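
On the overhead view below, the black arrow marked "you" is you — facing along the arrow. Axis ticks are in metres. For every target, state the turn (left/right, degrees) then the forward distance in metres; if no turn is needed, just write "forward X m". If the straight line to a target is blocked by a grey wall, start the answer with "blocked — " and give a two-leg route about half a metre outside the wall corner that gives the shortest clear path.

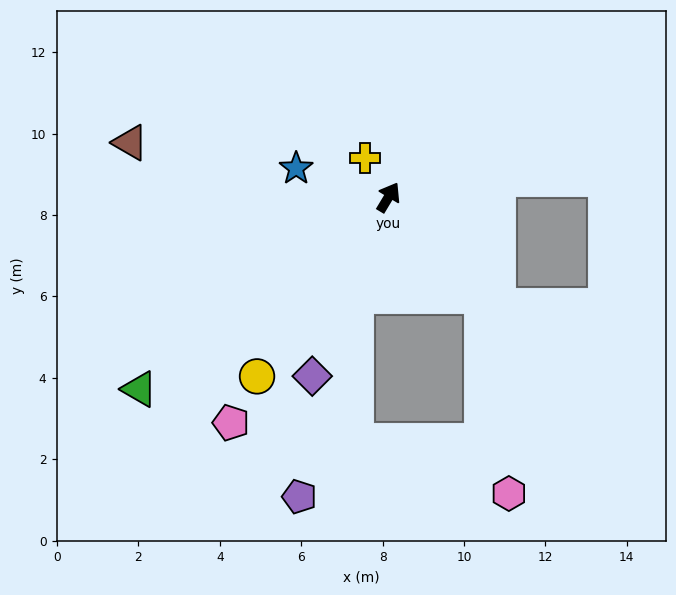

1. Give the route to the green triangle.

turn left 159°, forward 7.7 m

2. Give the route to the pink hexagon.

blocked — turn right 106°, forward 3.3 m, then turn right 35°, forward 4.9 m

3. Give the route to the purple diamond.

turn right 172°, forward 4.8 m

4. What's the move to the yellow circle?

turn left 175°, forward 5.5 m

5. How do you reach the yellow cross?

turn left 62°, forward 1.1 m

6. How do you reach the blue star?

turn left 104°, forward 2.4 m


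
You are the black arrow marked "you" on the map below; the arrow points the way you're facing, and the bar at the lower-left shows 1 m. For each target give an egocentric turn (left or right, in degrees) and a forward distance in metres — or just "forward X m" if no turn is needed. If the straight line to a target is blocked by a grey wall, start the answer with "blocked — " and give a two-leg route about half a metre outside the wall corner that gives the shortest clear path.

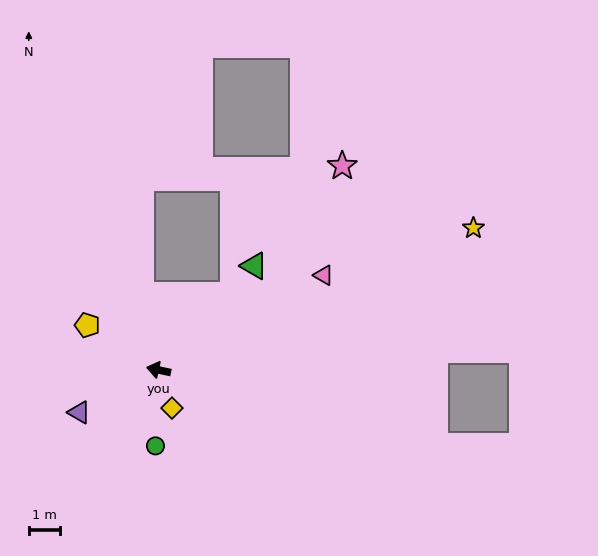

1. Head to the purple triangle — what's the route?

turn left 40°, forward 2.9 m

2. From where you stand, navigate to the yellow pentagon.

turn right 20°, forward 2.7 m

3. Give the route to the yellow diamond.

turn left 122°, forward 1.3 m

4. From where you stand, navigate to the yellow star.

turn right 144°, forward 11.2 m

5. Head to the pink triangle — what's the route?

turn right 138°, forward 6.2 m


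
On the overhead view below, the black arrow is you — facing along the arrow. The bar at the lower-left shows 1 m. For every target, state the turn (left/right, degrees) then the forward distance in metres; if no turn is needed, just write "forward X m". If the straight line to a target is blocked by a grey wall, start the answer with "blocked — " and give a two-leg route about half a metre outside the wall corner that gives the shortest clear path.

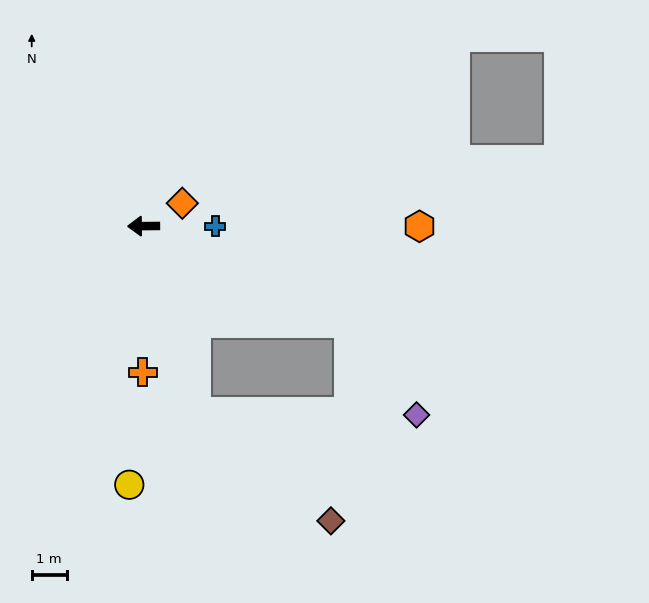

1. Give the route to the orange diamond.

turn right 150°, forward 1.3 m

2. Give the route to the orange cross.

turn left 89°, forward 4.2 m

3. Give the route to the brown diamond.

blocked — turn left 105°, forward 5.5 m, then turn left 36°, forward 4.9 m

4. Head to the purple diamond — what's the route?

blocked — turn left 154°, forward 6.5 m, then turn right 28°, forward 3.2 m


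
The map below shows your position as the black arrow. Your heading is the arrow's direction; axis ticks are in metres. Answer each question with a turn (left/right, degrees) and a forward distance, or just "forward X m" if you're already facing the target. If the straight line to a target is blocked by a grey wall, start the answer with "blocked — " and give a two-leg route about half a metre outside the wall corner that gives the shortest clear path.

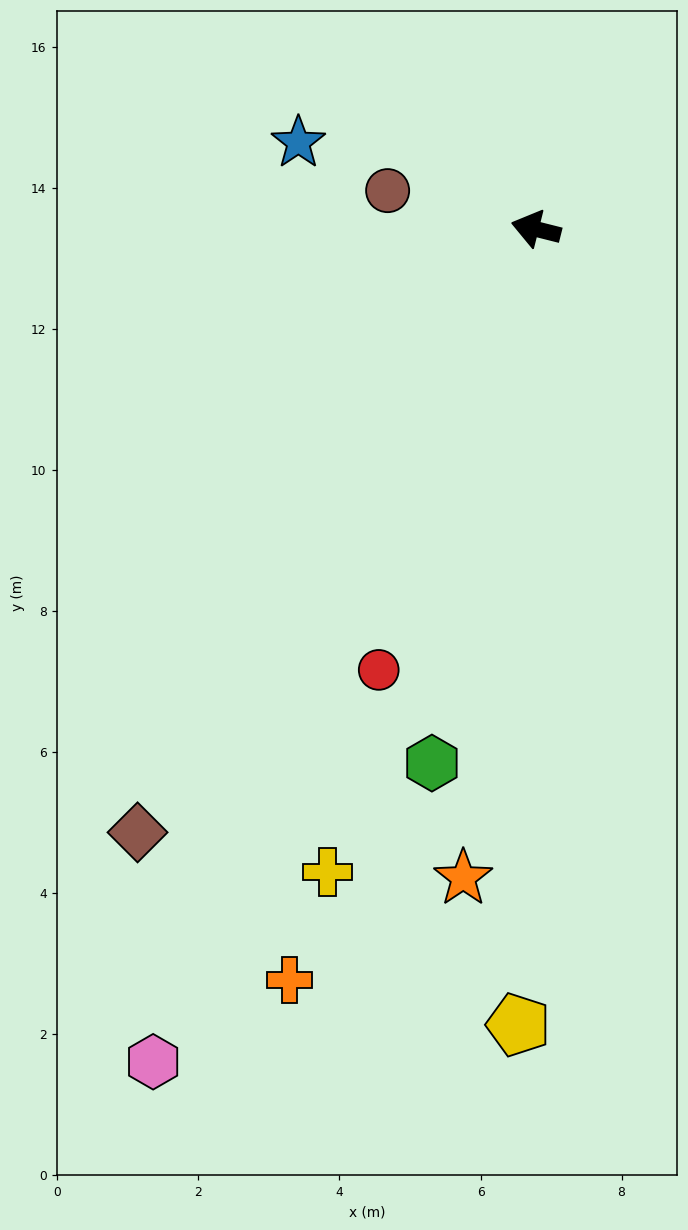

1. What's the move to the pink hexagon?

turn left 79°, forward 13.0 m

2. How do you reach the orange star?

turn left 98°, forward 9.3 m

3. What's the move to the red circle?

turn left 84°, forward 6.6 m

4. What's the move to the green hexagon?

turn left 93°, forward 7.7 m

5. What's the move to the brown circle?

forward 2.2 m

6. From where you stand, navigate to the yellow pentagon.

turn left 103°, forward 11.3 m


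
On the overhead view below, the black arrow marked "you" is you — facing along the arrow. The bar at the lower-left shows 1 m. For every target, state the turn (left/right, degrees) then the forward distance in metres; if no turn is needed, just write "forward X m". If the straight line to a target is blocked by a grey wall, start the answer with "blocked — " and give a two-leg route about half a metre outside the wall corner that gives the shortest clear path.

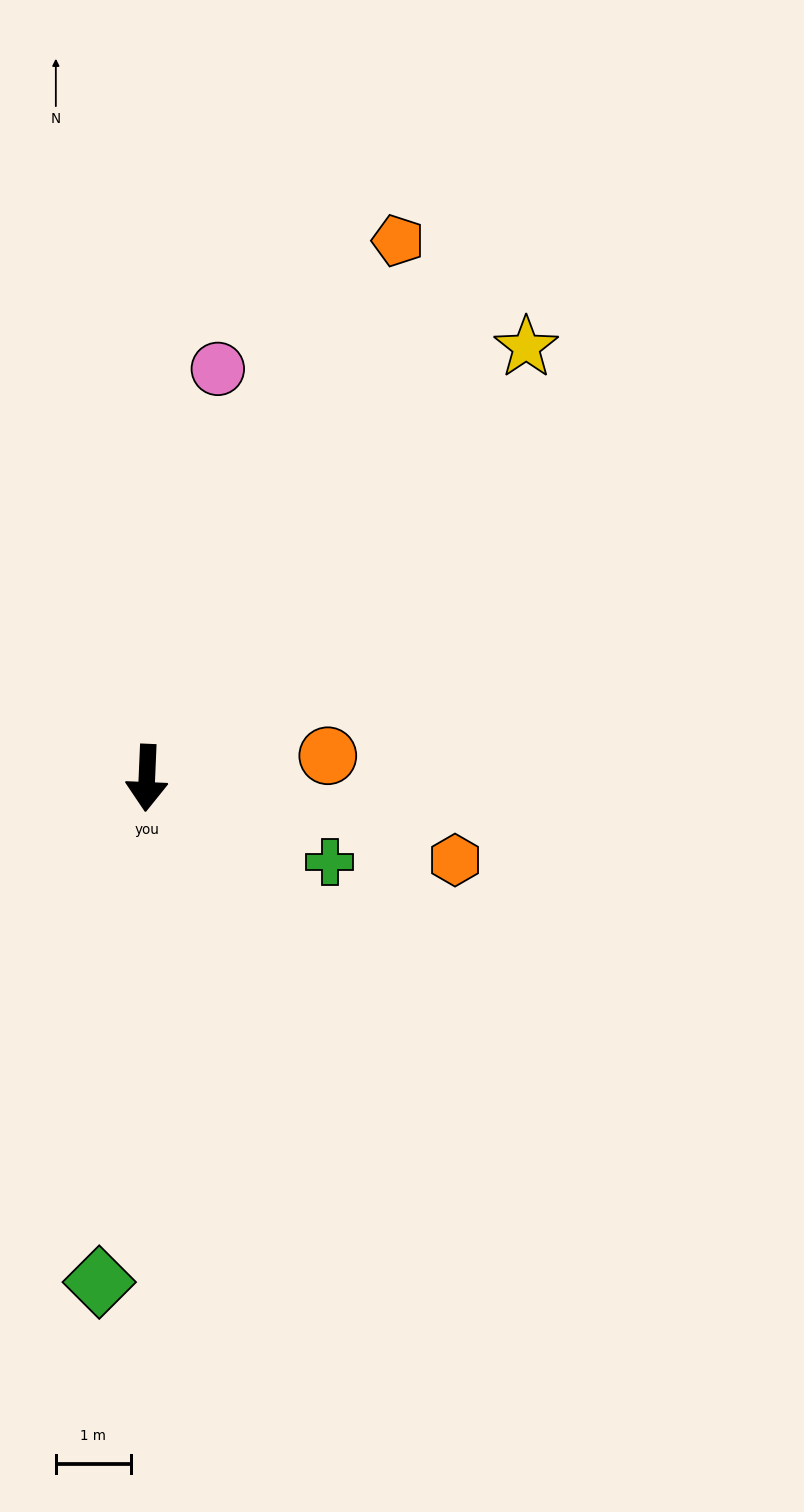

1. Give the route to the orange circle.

turn left 99°, forward 2.4 m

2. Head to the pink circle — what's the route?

turn left 173°, forward 5.5 m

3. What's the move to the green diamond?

turn right 3°, forward 6.7 m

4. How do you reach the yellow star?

turn left 141°, forward 7.6 m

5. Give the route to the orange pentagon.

turn left 157°, forward 7.9 m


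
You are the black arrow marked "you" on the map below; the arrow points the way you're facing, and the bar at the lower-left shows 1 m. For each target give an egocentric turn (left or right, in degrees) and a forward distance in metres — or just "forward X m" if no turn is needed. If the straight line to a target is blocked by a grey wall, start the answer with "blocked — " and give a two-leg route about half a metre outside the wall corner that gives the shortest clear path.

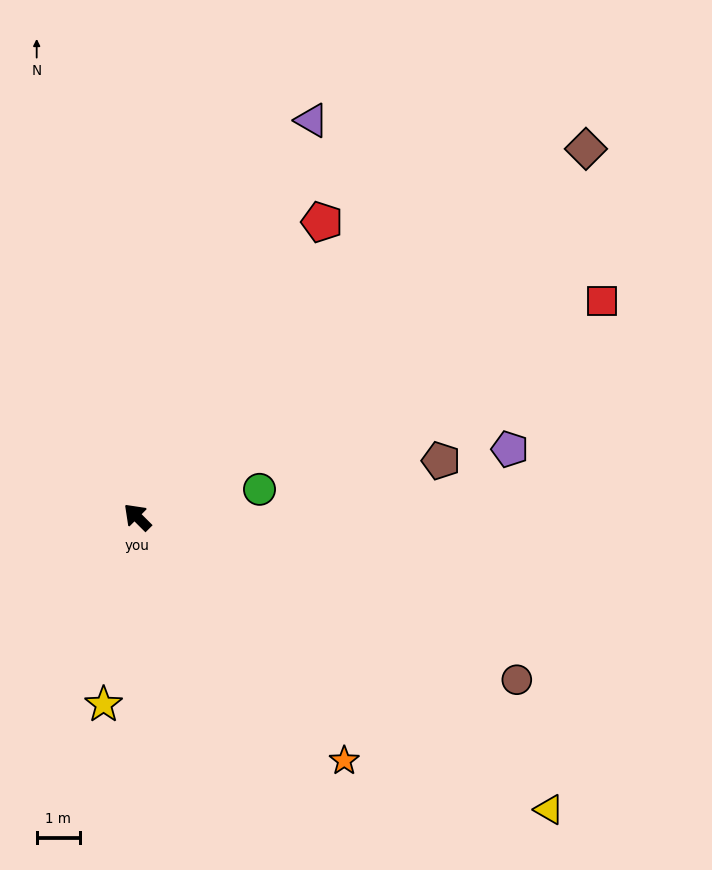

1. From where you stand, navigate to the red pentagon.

turn right 77°, forward 8.1 m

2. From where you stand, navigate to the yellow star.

turn left 125°, forward 4.4 m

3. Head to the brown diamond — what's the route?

turn right 96°, forward 13.5 m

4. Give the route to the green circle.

turn right 122°, forward 2.9 m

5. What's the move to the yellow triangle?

turn right 170°, forward 11.7 m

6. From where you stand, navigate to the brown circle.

turn right 158°, forward 9.6 m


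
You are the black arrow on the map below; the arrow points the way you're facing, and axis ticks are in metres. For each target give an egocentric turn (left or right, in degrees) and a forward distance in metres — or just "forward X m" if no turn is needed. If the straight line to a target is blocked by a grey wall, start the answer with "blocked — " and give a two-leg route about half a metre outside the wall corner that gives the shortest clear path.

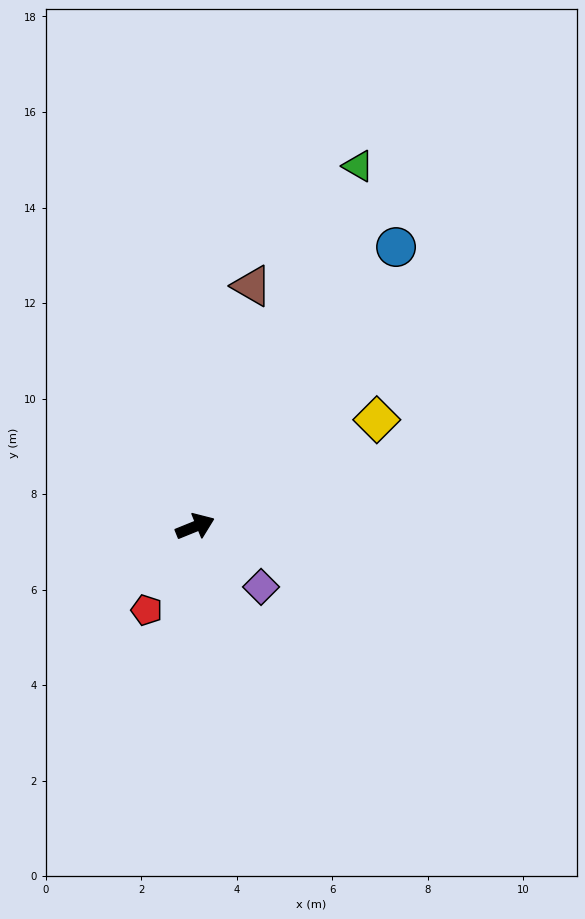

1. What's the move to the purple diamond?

turn right 65°, forward 1.9 m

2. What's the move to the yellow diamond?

turn left 8°, forward 4.4 m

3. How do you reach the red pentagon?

turn right 142°, forward 2.0 m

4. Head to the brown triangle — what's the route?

turn left 55°, forward 5.2 m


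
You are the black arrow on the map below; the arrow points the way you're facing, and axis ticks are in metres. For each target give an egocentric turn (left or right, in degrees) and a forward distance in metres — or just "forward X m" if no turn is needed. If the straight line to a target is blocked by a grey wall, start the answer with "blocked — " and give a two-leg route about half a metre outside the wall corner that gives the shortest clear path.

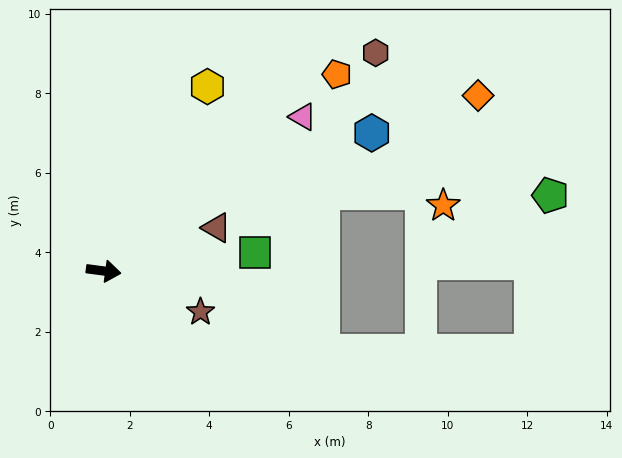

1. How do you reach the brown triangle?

turn left 29°, forward 3.0 m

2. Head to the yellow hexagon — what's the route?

turn left 68°, forward 5.3 m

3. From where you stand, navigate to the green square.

turn left 15°, forward 3.8 m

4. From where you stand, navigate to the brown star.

turn right 15°, forward 2.6 m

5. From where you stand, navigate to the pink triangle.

turn left 45°, forward 6.3 m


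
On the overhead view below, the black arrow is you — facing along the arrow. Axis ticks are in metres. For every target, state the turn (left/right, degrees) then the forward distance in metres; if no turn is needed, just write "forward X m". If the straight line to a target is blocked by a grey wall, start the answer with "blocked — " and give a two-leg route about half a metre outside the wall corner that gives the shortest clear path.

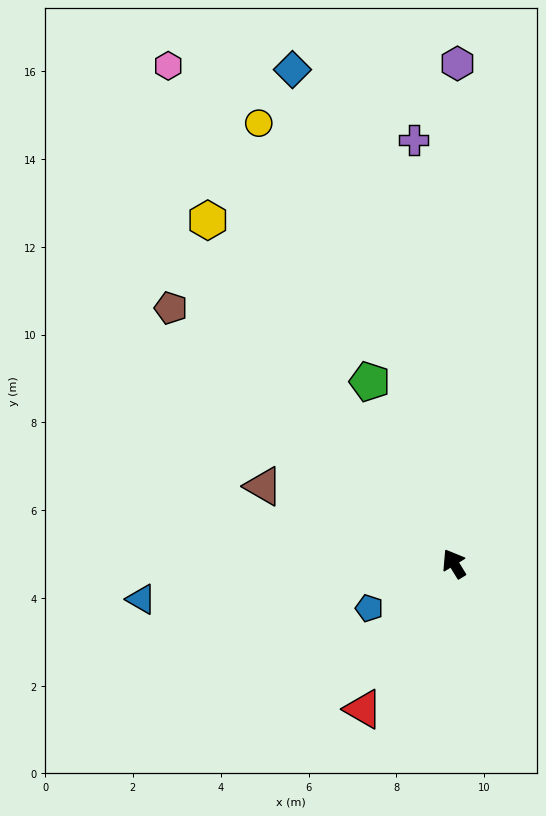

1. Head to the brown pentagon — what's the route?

turn left 16°, forward 8.7 m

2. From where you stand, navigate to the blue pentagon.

turn left 86°, forward 2.2 m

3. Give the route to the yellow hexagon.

turn left 4°, forward 9.6 m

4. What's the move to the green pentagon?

turn right 7°, forward 4.6 m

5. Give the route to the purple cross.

turn right 26°, forward 9.7 m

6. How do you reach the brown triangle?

turn left 36°, forward 4.7 m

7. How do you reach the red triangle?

turn left 117°, forward 3.9 m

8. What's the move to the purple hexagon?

turn right 32°, forward 11.4 m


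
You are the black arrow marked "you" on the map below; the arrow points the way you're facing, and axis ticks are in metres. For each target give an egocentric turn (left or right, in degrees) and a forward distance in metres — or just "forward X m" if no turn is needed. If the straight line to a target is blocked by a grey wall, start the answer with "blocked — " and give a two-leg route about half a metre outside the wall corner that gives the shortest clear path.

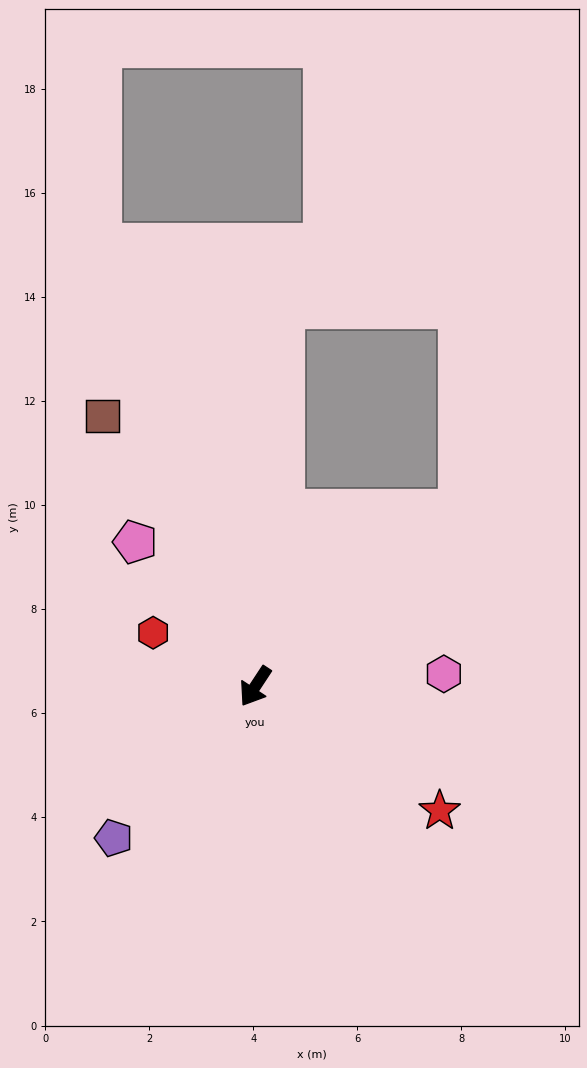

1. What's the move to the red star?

turn left 89°, forward 4.3 m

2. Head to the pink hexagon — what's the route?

turn left 127°, forward 3.6 m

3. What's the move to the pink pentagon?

turn right 107°, forward 3.6 m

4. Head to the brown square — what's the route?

turn right 117°, forward 6.0 m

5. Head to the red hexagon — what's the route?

turn right 84°, forward 2.2 m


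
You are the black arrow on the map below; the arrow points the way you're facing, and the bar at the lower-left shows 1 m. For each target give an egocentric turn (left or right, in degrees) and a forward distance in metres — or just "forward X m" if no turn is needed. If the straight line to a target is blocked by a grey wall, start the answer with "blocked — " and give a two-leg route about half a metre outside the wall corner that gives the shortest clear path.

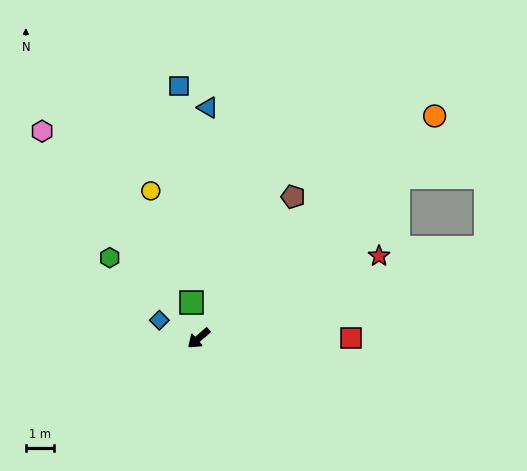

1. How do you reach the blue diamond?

turn right 65°, forward 1.6 m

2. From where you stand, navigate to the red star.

turn left 164°, forward 7.1 m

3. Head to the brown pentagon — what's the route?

turn right 164°, forward 6.1 m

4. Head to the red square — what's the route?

turn left 139°, forward 5.5 m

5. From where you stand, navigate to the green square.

turn right 119°, forward 1.3 m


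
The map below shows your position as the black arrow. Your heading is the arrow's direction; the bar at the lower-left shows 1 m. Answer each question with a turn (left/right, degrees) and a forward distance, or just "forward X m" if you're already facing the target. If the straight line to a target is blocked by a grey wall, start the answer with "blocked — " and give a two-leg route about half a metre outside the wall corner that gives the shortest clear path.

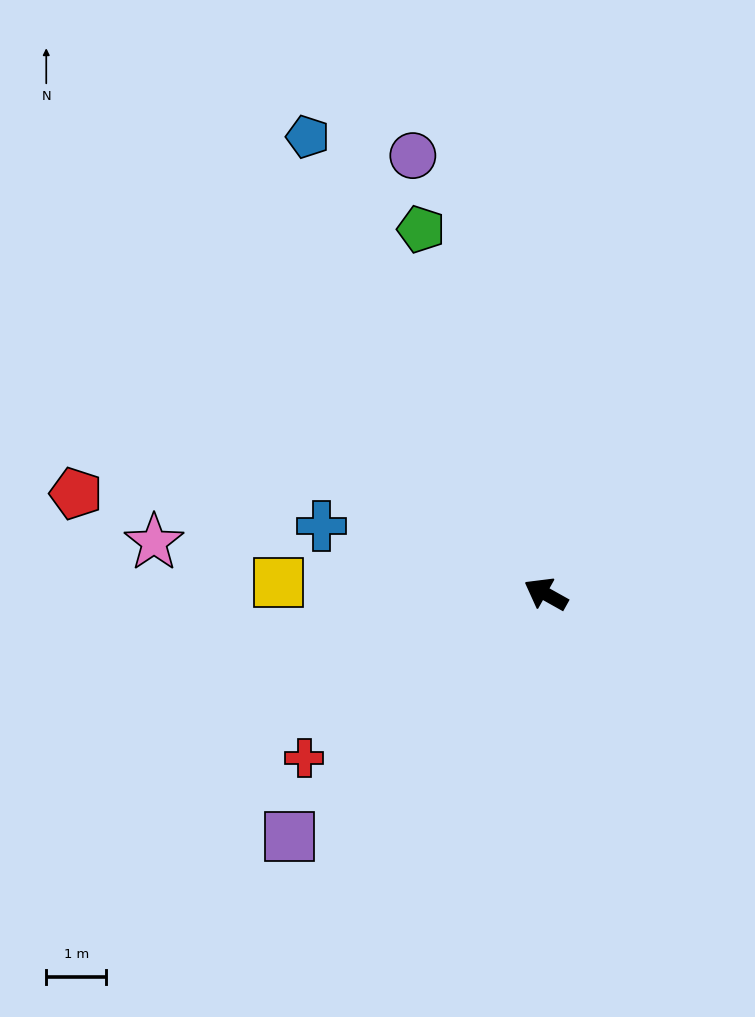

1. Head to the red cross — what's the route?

turn left 63°, forward 4.9 m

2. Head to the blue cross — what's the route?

turn left 12°, forward 3.9 m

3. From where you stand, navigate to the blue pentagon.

turn right 33°, forward 8.6 m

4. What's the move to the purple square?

turn left 73°, forward 5.9 m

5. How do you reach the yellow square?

turn left 27°, forward 4.5 m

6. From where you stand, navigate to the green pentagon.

turn right 42°, forward 6.4 m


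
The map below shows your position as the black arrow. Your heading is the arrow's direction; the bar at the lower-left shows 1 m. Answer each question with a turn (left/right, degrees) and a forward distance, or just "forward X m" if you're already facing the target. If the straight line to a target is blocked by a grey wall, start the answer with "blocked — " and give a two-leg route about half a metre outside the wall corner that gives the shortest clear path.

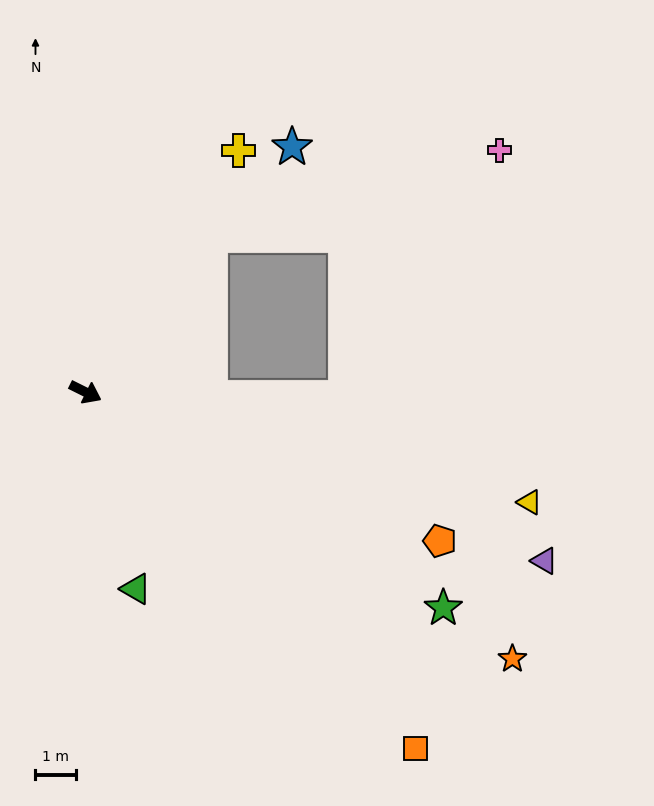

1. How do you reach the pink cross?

blocked — turn left 78°, forward 4.9 m, then turn right 35°, forward 7.5 m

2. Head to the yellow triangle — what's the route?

turn left 13°, forward 11.3 m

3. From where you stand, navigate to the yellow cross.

turn left 84°, forward 7.1 m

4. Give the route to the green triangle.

turn right 49°, forward 5.0 m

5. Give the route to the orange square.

turn right 21°, forward 12.0 m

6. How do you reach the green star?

turn right 5°, forward 10.3 m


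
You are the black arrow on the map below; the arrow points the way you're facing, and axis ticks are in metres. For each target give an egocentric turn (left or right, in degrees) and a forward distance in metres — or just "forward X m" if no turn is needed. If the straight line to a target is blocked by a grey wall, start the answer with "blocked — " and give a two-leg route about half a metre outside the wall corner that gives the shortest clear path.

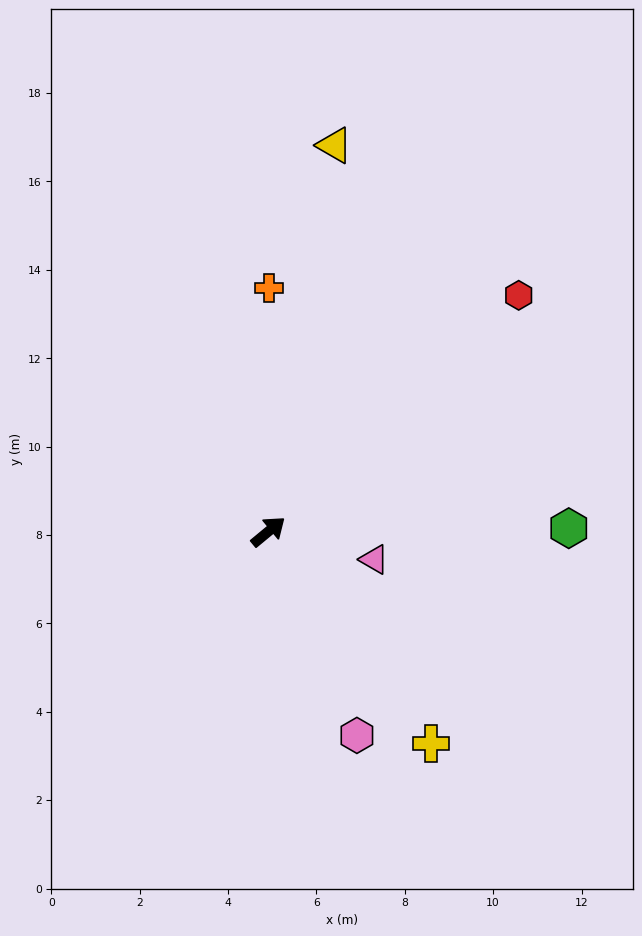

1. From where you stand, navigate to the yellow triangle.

turn left 41°, forward 8.9 m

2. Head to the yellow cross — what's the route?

turn right 92°, forward 6.0 m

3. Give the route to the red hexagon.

turn left 4°, forward 7.8 m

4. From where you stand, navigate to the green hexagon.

turn right 39°, forward 6.8 m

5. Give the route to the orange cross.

turn left 50°, forward 5.5 m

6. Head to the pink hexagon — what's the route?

turn right 106°, forward 5.0 m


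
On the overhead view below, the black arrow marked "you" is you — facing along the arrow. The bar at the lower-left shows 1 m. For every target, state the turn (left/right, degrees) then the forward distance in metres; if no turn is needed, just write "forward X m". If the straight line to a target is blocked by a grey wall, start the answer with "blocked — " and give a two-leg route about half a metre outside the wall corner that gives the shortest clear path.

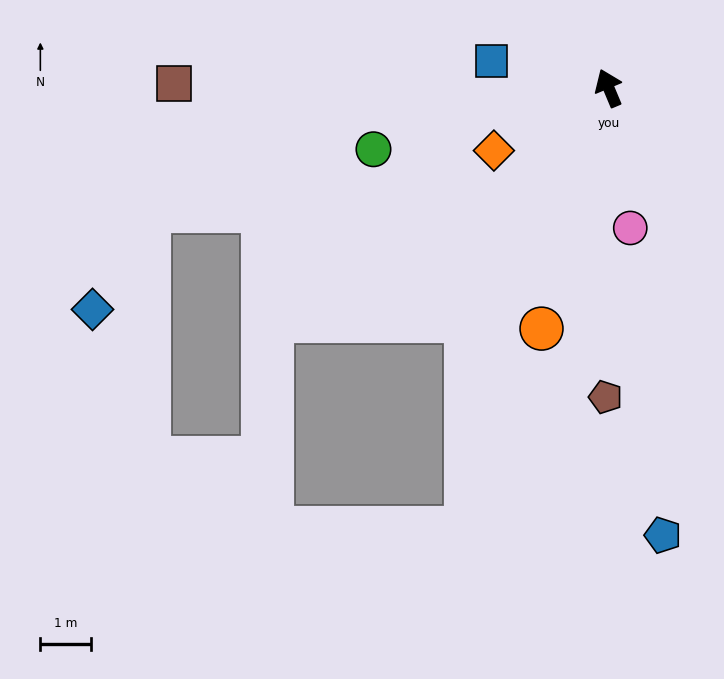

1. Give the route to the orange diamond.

turn left 96°, forward 2.6 m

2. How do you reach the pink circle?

turn left 166°, forward 2.8 m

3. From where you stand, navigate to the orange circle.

turn left 142°, forward 4.9 m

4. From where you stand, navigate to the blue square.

turn left 54°, forward 2.4 m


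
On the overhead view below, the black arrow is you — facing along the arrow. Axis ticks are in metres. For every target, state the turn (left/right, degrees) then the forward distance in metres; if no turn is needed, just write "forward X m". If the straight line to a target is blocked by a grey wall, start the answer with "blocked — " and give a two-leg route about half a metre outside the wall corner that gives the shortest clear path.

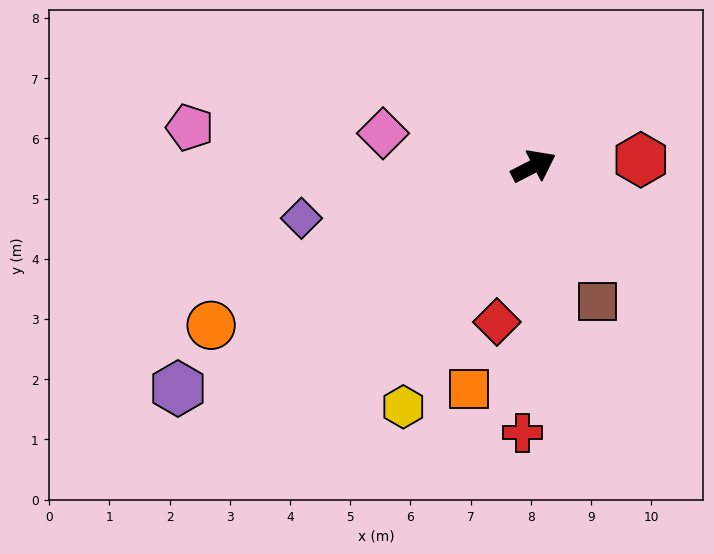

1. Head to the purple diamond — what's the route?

turn left 165°, forward 4.0 m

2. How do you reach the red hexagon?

turn right 24°, forward 1.8 m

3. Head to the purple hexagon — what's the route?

turn right 175°, forward 7.0 m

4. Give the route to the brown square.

turn right 92°, forward 2.5 m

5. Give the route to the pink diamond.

turn left 140°, forward 2.6 m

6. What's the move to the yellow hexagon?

turn right 146°, forward 4.5 m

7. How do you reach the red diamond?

turn right 131°, forward 2.7 m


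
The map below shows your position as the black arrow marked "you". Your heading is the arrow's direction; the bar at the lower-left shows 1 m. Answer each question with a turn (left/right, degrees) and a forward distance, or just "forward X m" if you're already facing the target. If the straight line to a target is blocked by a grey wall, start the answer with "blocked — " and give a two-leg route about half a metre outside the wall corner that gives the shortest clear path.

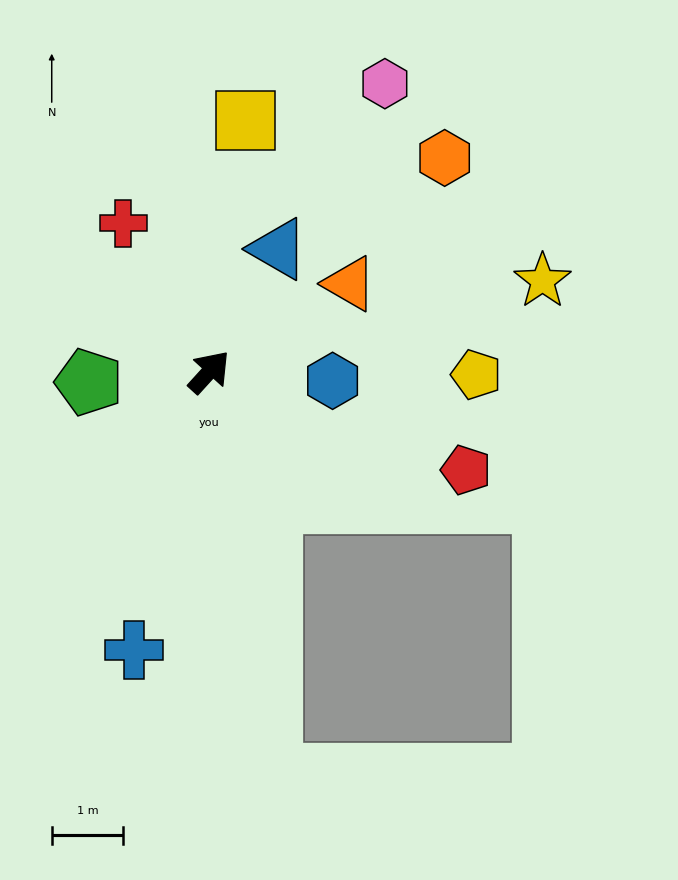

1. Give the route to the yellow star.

turn right 32°, forward 4.9 m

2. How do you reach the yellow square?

turn left 34°, forward 3.6 m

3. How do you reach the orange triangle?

turn right 16°, forward 2.3 m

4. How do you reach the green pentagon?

turn left 137°, forward 1.7 m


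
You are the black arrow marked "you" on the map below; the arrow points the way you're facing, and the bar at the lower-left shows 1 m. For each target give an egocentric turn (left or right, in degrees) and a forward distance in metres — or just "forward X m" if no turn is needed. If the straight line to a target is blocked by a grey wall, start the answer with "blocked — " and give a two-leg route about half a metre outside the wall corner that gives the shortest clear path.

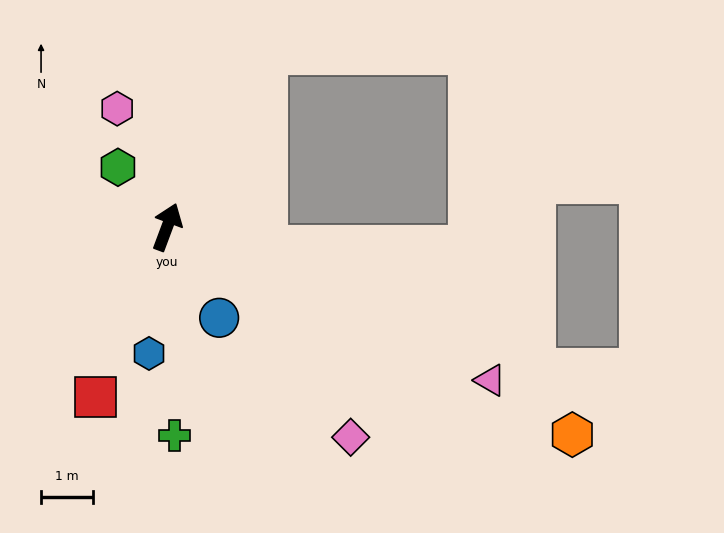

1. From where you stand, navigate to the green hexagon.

turn left 60°, forward 1.5 m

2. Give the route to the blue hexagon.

turn right 168°, forward 2.5 m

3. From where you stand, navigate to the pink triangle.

turn right 95°, forward 6.9 m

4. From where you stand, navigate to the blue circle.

turn right 130°, forward 2.0 m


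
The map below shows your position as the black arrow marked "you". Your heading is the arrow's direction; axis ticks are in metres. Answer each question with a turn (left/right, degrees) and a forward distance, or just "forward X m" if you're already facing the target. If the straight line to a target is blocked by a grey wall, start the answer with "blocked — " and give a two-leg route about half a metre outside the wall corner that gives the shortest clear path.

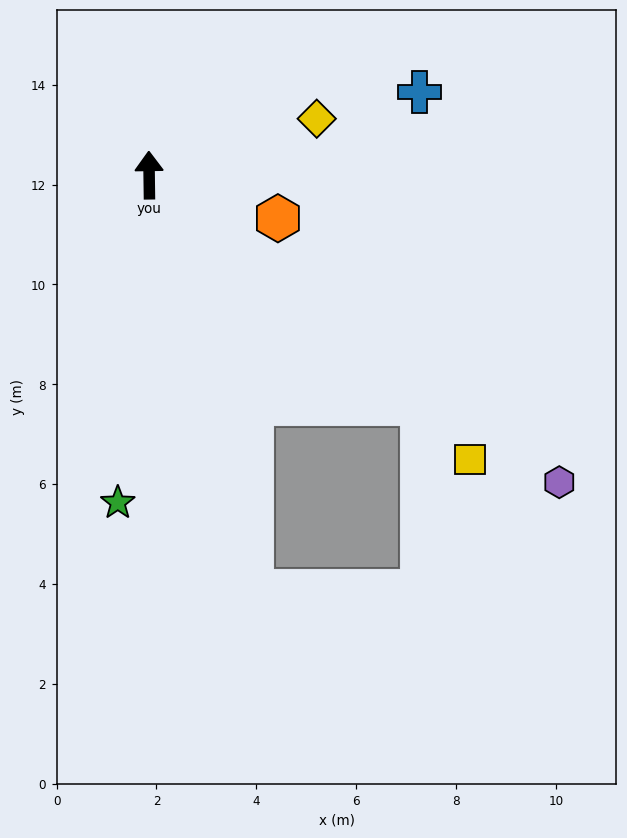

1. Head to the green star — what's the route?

turn left 174°, forward 6.6 m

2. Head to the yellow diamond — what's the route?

turn right 72°, forward 3.5 m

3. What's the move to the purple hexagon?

turn right 128°, forward 10.3 m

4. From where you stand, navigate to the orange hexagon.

turn right 109°, forward 2.7 m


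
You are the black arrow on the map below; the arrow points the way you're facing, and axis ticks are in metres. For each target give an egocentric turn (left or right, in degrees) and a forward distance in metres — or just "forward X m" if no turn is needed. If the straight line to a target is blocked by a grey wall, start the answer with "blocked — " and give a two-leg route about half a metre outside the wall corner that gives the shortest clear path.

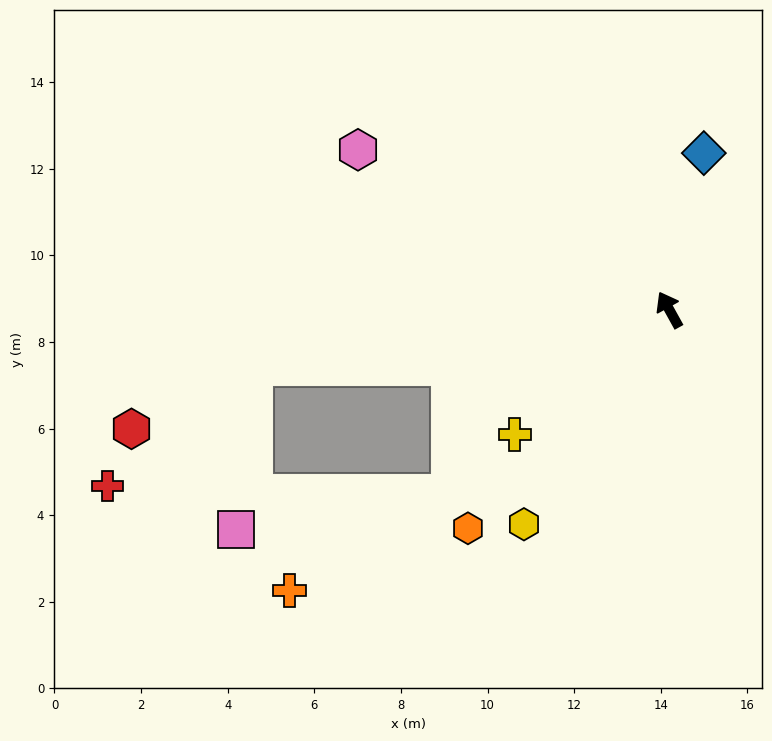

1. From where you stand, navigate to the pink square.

blocked — turn left 69°, forward 9.7 m, then turn left 75°, forward 3.8 m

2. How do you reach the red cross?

blocked — turn left 69°, forward 9.7 m, then turn left 31°, forward 4.4 m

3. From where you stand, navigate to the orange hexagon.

turn left 108°, forward 6.9 m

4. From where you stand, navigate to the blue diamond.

turn right 41°, forward 3.7 m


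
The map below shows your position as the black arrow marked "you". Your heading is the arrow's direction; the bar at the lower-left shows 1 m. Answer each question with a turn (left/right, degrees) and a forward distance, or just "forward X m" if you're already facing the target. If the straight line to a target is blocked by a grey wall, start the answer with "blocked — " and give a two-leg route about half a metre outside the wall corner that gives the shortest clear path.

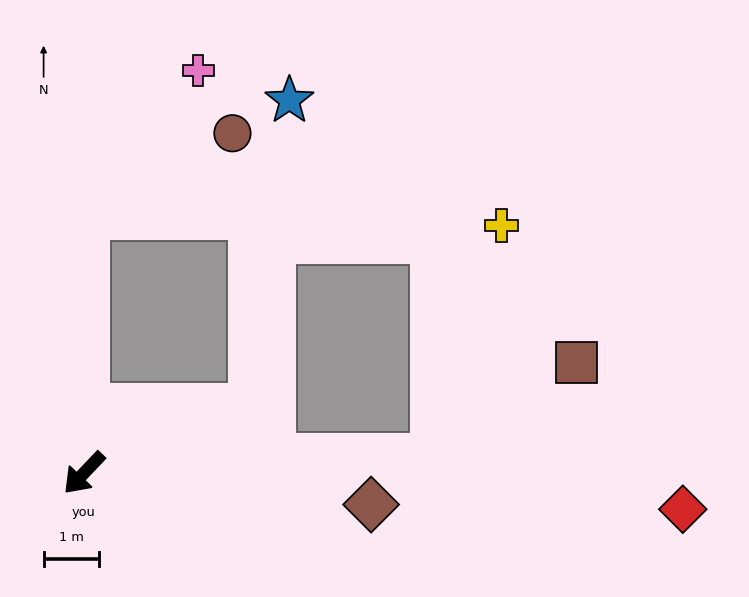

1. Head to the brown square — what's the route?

blocked — turn left 136°, forward 6.3 m, then turn left 31°, forward 3.1 m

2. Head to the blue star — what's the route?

blocked — turn left 155°, forward 3.3 m, then turn left 62°, forward 5.6 m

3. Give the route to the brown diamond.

turn left 127°, forward 5.2 m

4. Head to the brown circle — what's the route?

blocked — turn right 137°, forward 4.6 m, then turn right 60°, forward 3.0 m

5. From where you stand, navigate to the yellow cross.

blocked — turn left 136°, forward 6.3 m, then turn left 71°, forward 4.3 m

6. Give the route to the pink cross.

blocked — turn right 137°, forward 4.6 m, then turn right 37°, forward 3.3 m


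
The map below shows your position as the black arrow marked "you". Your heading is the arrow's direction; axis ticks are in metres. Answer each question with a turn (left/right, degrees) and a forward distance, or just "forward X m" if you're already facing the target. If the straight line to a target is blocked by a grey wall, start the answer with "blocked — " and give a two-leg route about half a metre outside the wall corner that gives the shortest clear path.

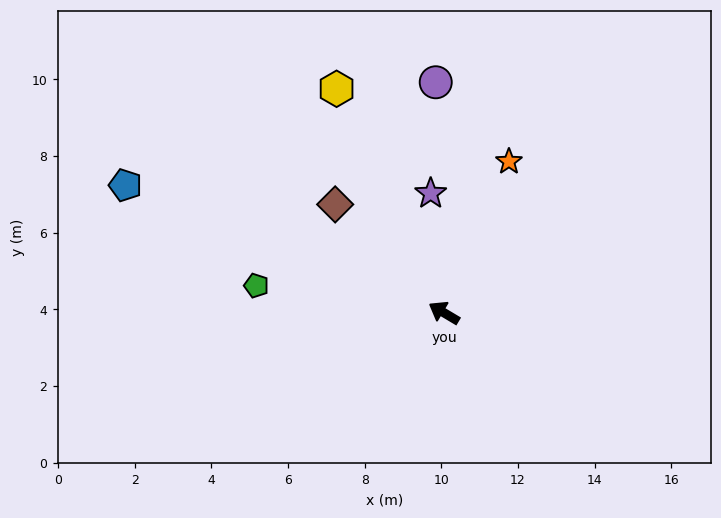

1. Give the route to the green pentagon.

turn left 23°, forward 4.9 m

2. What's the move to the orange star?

turn right 82°, forward 4.3 m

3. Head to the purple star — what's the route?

turn right 53°, forward 3.1 m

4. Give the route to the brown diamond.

turn right 14°, forward 4.0 m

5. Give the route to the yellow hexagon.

turn right 34°, forward 6.5 m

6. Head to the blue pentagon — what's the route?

turn left 9°, forward 9.0 m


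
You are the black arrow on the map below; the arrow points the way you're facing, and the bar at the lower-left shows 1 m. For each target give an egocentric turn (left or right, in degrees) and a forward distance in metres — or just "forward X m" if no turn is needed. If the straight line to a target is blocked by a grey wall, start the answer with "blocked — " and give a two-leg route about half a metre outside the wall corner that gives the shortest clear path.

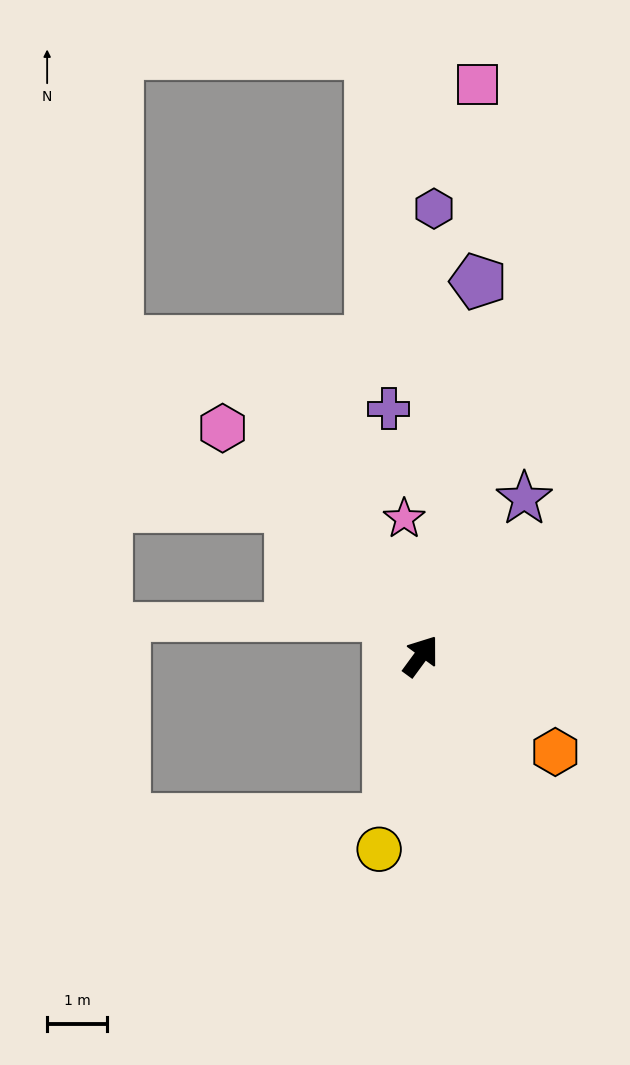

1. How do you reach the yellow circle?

turn right 156°, forward 3.3 m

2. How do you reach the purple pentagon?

turn left 28°, forward 6.3 m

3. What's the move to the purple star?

turn left 3°, forward 3.1 m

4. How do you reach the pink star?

turn left 43°, forward 2.3 m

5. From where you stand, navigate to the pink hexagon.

turn left 77°, forward 5.0 m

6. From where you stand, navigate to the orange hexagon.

turn right 89°, forward 2.7 m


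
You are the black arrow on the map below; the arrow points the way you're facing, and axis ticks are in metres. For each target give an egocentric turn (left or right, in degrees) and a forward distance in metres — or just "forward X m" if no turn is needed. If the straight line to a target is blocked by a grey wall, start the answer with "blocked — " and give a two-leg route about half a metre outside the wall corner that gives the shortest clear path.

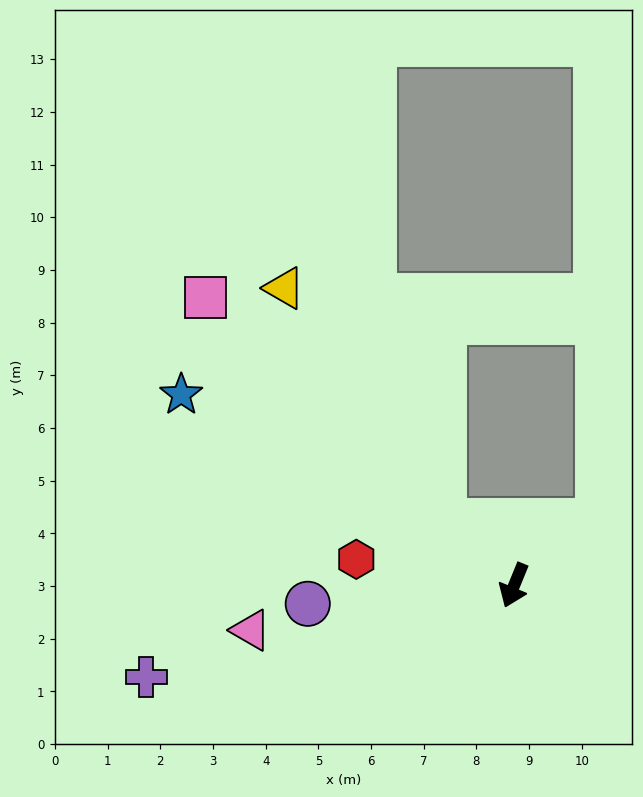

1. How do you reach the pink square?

turn right 111°, forward 8.0 m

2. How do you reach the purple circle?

turn right 63°, forward 3.9 m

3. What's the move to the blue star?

turn right 98°, forward 7.3 m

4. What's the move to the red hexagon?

turn right 77°, forward 3.0 m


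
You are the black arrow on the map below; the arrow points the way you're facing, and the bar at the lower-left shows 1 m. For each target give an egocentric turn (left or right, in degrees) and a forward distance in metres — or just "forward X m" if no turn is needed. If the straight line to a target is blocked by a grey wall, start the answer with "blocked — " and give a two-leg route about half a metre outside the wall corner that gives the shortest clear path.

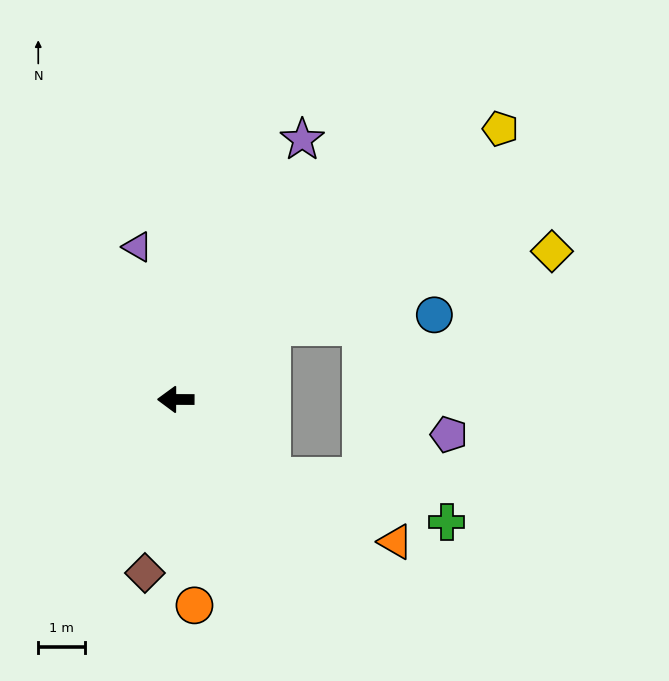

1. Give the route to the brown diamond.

turn left 80°, forward 3.8 m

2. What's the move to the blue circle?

blocked — turn right 142°, forward 2.6 m, then turn right 34°, forward 3.5 m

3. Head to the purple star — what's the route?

turn right 116°, forward 6.2 m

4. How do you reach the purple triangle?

turn right 76°, forward 3.4 m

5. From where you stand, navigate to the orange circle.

turn left 95°, forward 4.4 m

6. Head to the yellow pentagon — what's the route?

turn right 140°, forward 9.1 m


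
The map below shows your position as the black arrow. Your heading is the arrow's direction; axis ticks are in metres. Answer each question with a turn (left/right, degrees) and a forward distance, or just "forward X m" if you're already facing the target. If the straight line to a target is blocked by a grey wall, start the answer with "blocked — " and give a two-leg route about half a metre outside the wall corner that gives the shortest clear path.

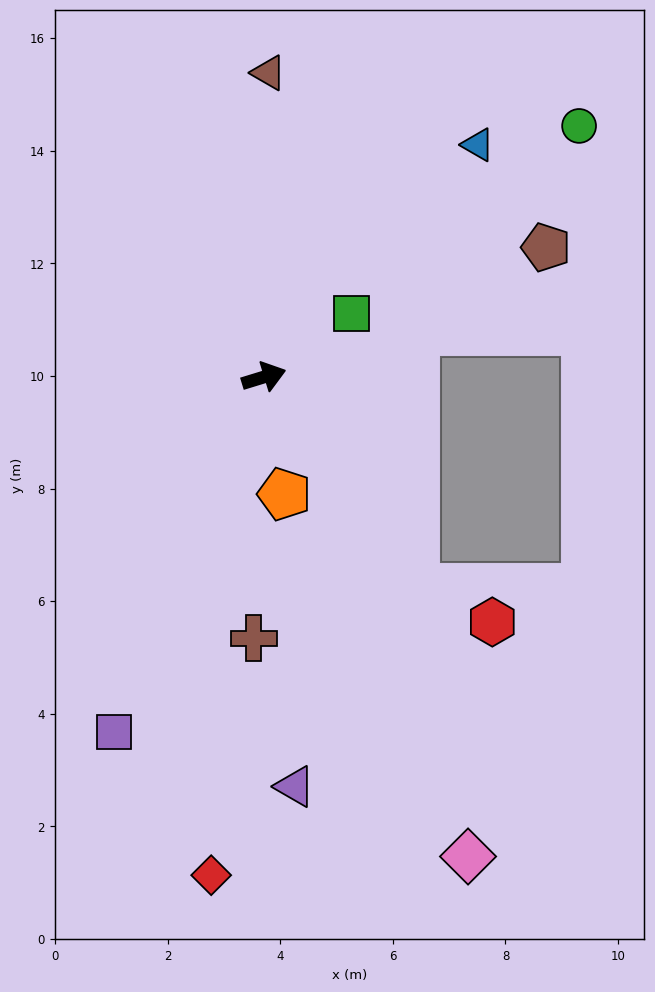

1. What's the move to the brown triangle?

turn left 72°, forward 5.4 m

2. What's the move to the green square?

turn left 19°, forward 1.9 m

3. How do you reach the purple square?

turn right 130°, forward 6.8 m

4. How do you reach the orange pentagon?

turn right 97°, forward 2.1 m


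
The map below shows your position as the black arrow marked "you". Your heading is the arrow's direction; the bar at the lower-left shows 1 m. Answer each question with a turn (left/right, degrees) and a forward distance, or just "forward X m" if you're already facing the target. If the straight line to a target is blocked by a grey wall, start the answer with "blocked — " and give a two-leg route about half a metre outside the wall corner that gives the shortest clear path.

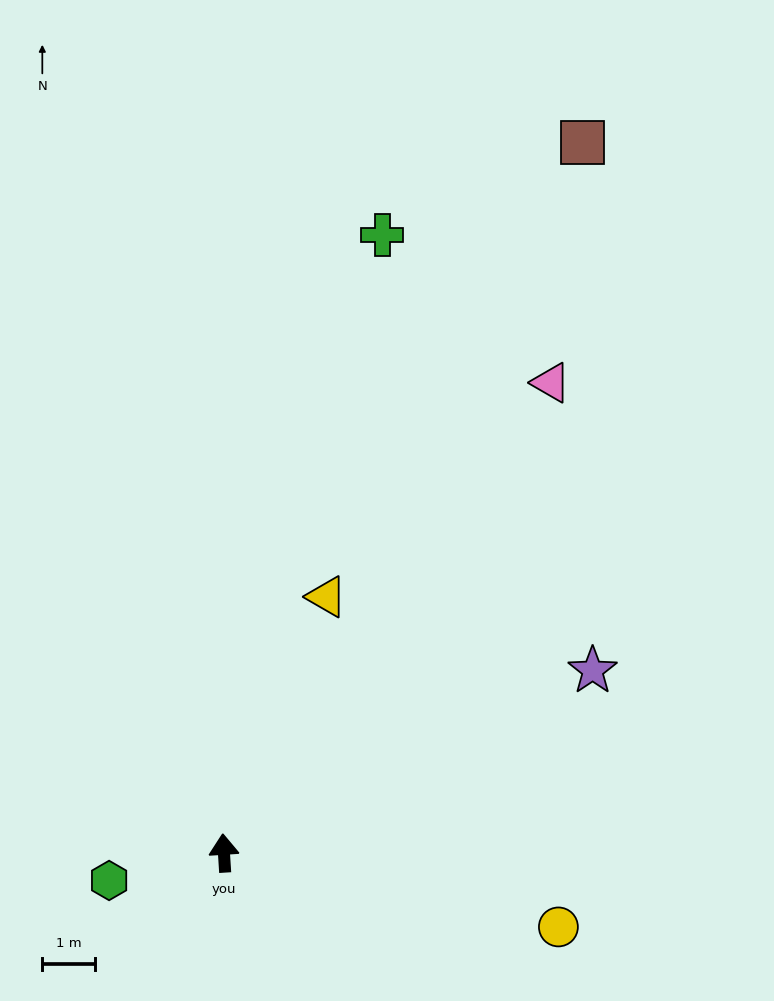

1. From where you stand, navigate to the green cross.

turn right 18°, forward 12.1 m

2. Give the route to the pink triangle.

turn right 38°, forward 10.8 m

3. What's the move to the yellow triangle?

turn right 25°, forward 5.2 m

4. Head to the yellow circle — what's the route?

turn right 106°, forward 6.5 m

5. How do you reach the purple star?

turn right 67°, forward 7.8 m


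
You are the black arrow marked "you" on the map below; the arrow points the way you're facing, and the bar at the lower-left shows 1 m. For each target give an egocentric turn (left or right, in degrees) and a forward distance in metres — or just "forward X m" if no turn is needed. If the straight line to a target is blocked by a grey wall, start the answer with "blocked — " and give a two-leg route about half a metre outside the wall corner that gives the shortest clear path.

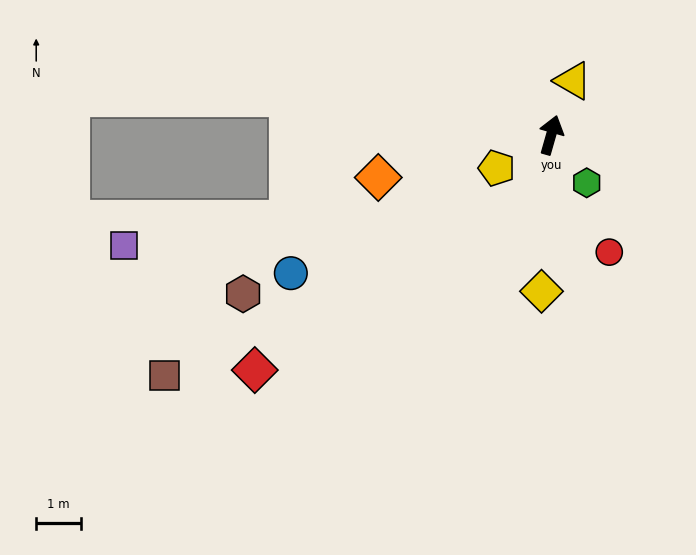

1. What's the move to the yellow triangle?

turn right 6°, forward 1.3 m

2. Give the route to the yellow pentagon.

turn left 137°, forward 1.4 m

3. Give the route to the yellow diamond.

turn right 168°, forward 3.5 m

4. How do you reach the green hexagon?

turn right 127°, forward 1.3 m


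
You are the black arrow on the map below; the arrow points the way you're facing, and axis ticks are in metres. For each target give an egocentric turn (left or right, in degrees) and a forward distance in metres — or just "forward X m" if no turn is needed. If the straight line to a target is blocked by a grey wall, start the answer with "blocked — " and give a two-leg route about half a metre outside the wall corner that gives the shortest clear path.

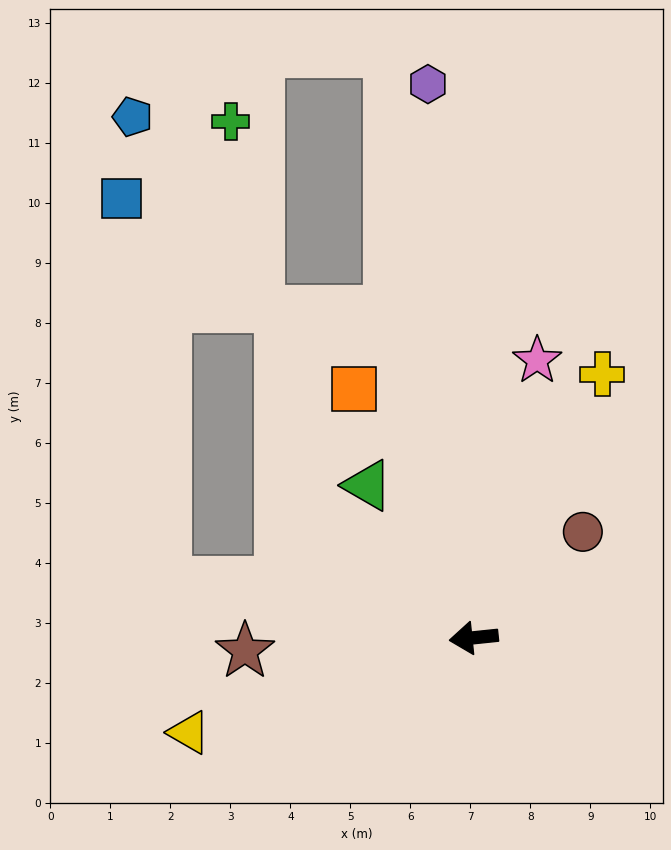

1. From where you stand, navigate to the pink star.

turn right 109°, forward 4.7 m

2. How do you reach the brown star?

turn right 3°, forward 3.8 m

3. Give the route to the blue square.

blocked — turn right 16°, forward 5.2 m, then turn right 73°, forward 6.4 m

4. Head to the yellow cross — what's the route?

turn right 122°, forward 4.9 m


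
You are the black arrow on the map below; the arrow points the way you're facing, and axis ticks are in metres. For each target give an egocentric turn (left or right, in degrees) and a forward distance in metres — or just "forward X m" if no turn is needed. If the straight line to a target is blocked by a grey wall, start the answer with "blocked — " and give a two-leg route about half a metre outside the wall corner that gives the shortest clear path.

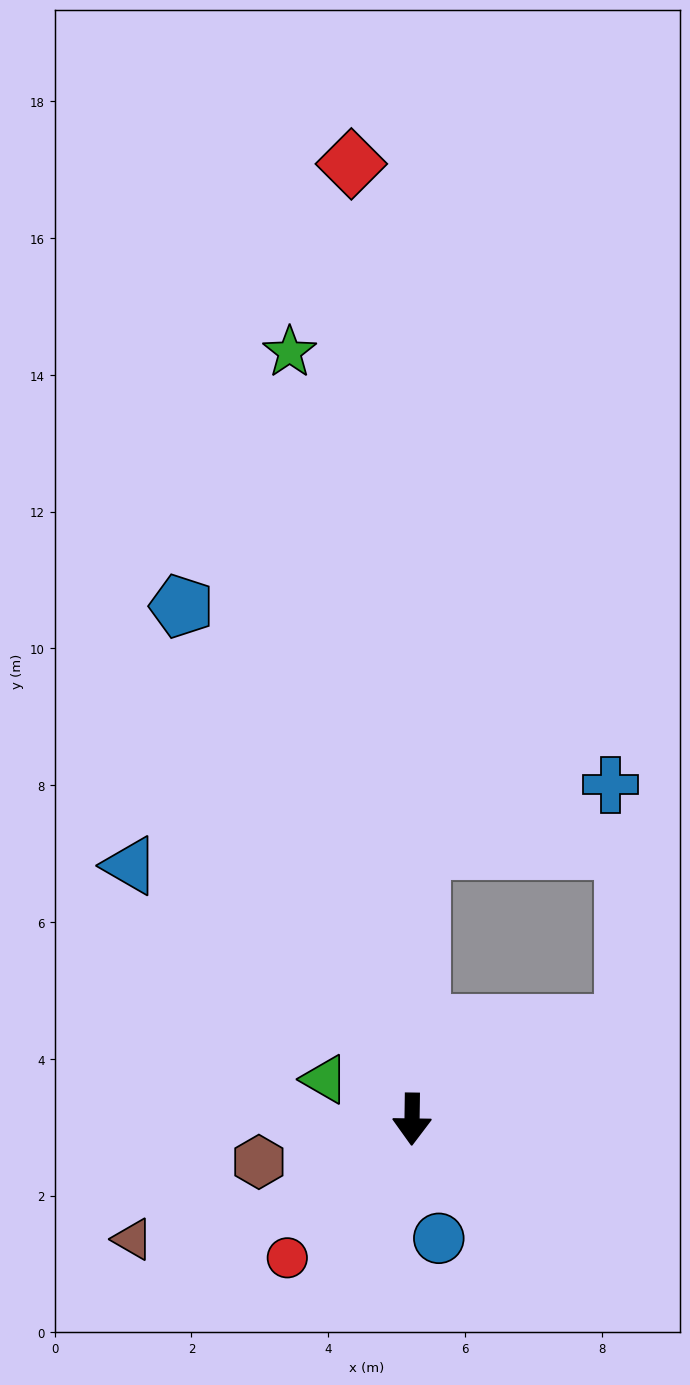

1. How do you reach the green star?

turn right 170°, forward 11.4 m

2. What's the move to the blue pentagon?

turn right 155°, forward 8.2 m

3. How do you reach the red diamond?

turn right 176°, forward 14.0 m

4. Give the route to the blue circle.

turn left 13°, forward 1.8 m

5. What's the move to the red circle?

turn right 41°, forward 2.7 m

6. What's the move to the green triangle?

turn right 114°, forward 1.4 m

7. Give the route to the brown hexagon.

turn right 74°, forward 2.3 m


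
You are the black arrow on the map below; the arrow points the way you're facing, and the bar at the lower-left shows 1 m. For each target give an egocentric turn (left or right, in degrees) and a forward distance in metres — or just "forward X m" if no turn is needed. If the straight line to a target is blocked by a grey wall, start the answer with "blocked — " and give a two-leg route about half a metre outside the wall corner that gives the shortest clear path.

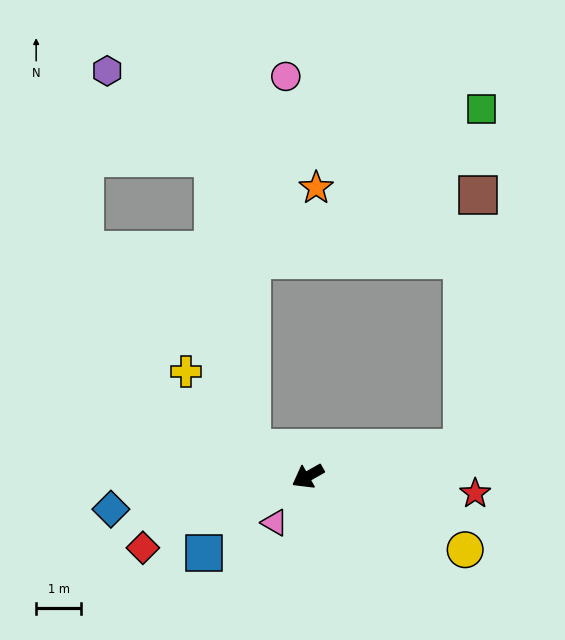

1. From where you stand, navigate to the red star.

turn left 145°, forward 3.7 m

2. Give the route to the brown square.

blocked — turn left 161°, forward 3.5 m, then turn left 76°, forward 5.6 m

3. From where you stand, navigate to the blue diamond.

turn right 20°, forward 4.4 m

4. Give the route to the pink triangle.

turn left 25°, forward 1.3 m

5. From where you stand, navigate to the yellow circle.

turn left 126°, forward 3.9 m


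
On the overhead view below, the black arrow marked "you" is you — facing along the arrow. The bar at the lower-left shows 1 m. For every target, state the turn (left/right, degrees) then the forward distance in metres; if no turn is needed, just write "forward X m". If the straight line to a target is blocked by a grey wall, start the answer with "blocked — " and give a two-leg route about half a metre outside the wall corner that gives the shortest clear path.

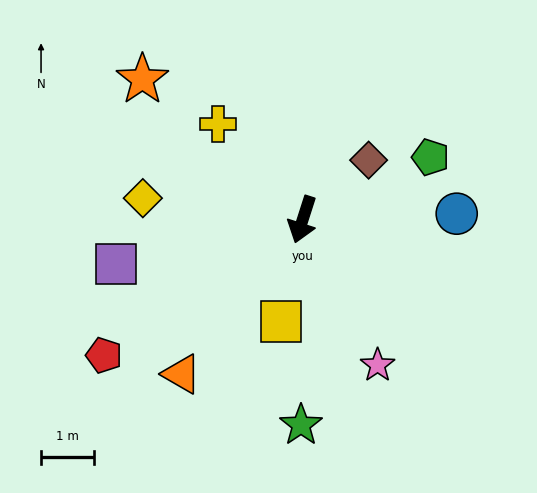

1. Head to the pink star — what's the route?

turn left 45°, forward 3.1 m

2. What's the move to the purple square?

turn right 59°, forward 3.7 m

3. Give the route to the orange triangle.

turn right 20°, forward 3.7 m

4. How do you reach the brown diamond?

turn left 150°, forward 1.7 m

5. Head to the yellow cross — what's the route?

turn right 121°, forward 2.4 m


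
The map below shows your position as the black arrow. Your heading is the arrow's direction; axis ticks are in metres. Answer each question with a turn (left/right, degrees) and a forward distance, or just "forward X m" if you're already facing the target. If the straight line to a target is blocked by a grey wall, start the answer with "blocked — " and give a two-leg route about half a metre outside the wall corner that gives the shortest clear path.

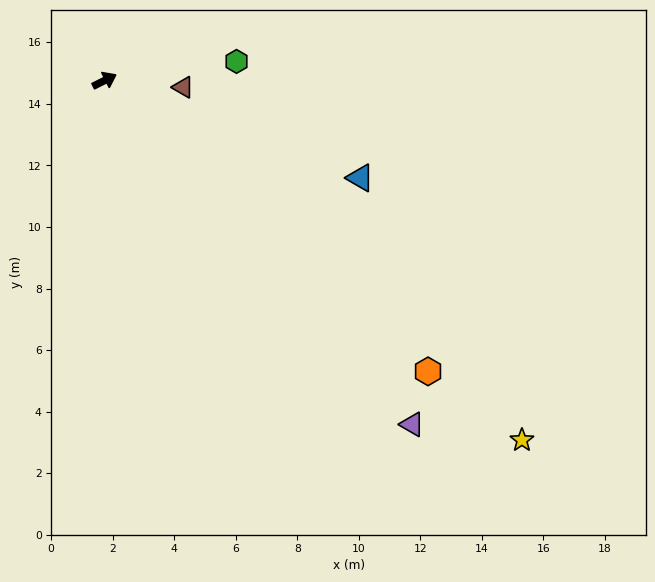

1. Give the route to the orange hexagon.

turn right 69°, forward 14.1 m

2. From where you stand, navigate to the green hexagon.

turn right 18°, forward 4.3 m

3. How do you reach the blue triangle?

turn right 47°, forward 8.9 m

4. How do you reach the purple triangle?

turn right 75°, forward 15.0 m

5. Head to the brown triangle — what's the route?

turn right 32°, forward 2.6 m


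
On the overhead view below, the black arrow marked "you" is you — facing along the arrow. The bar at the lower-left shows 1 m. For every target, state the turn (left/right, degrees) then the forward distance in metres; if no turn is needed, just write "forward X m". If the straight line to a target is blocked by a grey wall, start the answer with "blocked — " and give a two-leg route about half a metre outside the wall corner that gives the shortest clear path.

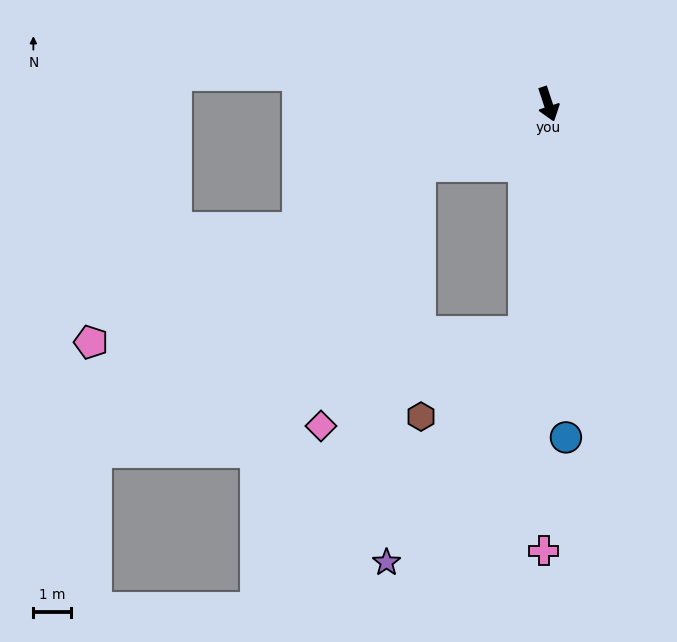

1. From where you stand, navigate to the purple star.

blocked — turn right 24°, forward 6.1 m, then turn right 25°, forward 7.2 m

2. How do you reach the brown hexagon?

blocked — turn right 24°, forward 6.1 m, then turn right 45°, forward 3.6 m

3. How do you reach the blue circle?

turn right 15°, forward 8.9 m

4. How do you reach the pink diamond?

blocked — turn right 82°, forward 3.8 m, then turn left 43°, forward 7.4 m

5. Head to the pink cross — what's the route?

turn right 19°, forward 11.9 m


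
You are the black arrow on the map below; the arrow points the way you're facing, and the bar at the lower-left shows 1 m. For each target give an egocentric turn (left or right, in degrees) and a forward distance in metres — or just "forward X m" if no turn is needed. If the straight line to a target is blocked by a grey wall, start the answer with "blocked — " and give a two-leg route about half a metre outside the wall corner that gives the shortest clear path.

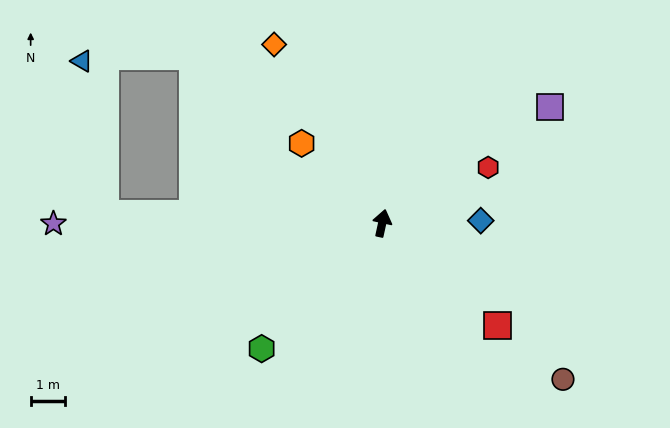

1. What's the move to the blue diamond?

turn right 76°, forward 2.9 m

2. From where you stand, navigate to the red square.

turn right 119°, forward 4.5 m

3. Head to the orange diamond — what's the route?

turn left 44°, forward 6.1 m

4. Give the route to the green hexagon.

turn left 149°, forward 5.1 m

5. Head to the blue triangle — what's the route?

blocked — turn left 100°, forward 8.1 m, then turn right 79°, forward 4.5 m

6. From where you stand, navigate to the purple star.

turn left 102°, forward 9.6 m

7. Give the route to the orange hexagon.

turn left 58°, forward 3.3 m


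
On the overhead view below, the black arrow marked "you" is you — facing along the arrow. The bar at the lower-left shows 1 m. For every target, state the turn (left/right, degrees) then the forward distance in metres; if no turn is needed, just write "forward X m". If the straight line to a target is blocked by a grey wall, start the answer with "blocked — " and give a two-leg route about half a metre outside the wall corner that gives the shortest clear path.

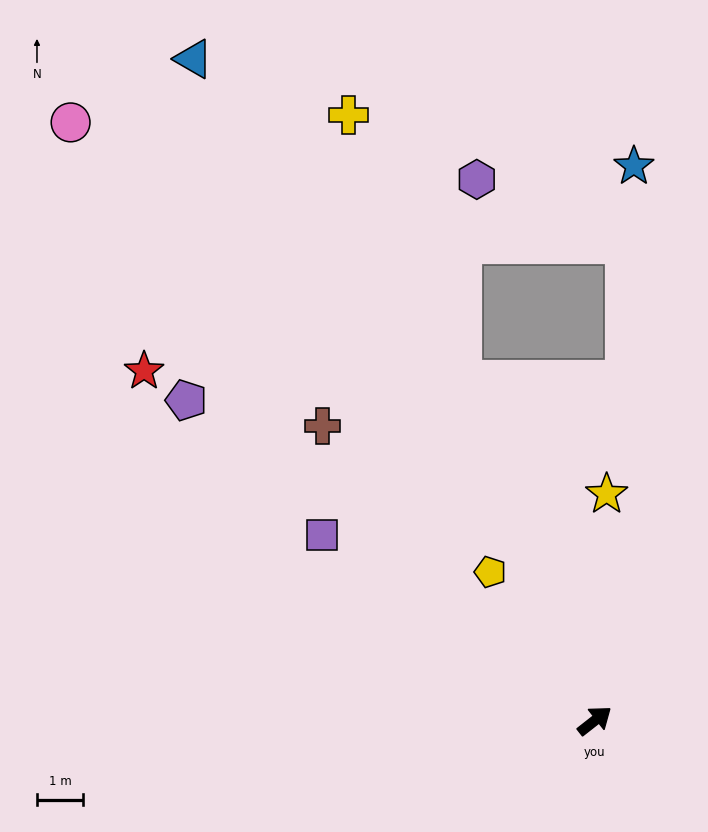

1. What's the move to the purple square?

turn left 108°, forward 7.2 m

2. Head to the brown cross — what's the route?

turn left 95°, forward 8.7 m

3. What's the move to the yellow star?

turn left 49°, forward 4.9 m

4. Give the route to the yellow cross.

turn left 74°, forward 14.2 m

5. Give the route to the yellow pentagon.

turn left 87°, forward 3.9 m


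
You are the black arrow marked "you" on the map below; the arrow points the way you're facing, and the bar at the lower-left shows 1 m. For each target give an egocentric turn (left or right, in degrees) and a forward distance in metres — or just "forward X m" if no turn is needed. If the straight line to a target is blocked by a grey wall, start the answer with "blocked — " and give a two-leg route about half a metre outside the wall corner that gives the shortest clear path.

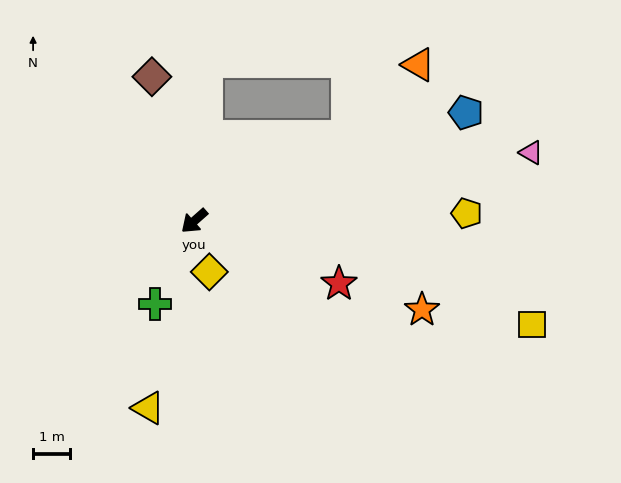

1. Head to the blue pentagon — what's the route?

turn left 160°, forward 7.8 m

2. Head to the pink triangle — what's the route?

turn left 150°, forward 9.2 m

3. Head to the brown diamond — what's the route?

turn right 115°, forward 4.0 m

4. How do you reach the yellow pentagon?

turn left 140°, forward 7.3 m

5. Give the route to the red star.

turn left 115°, forward 4.2 m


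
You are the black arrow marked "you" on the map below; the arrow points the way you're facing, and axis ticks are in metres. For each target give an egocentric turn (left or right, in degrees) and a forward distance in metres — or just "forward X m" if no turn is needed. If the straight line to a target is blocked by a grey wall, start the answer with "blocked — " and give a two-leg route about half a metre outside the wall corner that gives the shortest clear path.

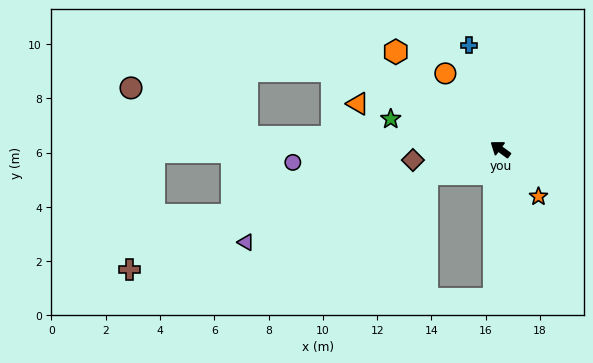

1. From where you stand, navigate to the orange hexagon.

turn right 7°, forward 5.3 m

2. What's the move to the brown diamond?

turn left 43°, forward 3.2 m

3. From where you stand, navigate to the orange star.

turn left 165°, forward 2.2 m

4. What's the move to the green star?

turn left 21°, forward 4.2 m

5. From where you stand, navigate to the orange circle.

turn right 18°, forward 3.5 m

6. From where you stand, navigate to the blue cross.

turn right 37°, forward 4.0 m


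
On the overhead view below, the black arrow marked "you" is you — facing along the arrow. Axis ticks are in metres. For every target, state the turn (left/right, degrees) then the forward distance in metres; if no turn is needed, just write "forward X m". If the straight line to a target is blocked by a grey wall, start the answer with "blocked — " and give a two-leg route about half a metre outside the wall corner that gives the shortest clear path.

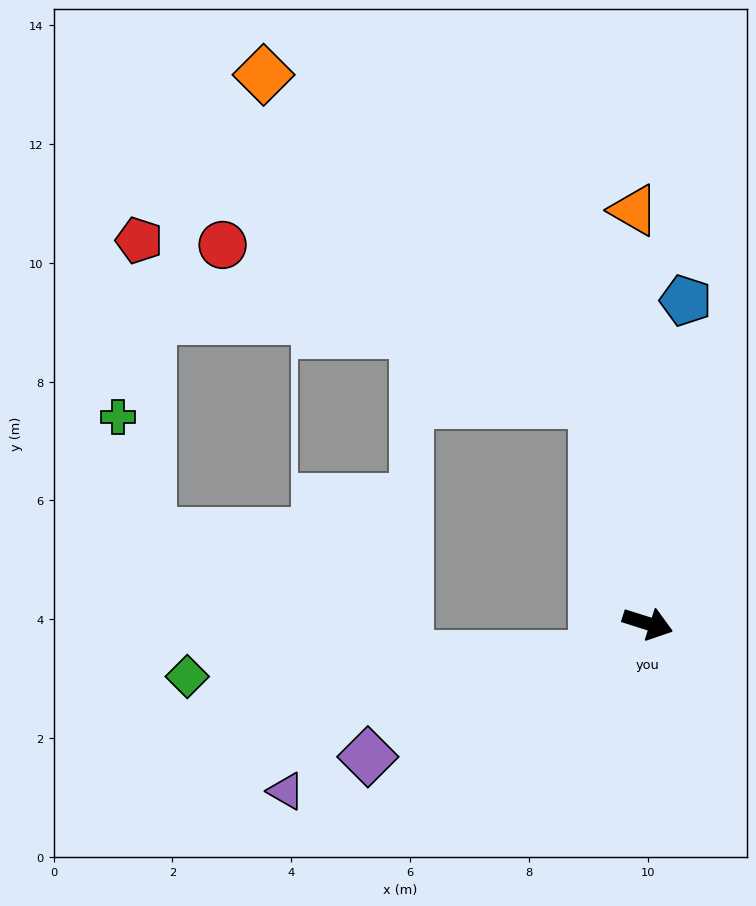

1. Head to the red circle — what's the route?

blocked — turn left 121°, forward 3.8 m, then turn left 53°, forward 6.8 m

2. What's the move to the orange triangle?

turn left 109°, forward 7.0 m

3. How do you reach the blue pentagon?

turn left 101°, forward 5.5 m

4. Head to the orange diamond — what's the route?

blocked — turn left 121°, forward 3.8 m, then turn left 32°, forward 7.8 m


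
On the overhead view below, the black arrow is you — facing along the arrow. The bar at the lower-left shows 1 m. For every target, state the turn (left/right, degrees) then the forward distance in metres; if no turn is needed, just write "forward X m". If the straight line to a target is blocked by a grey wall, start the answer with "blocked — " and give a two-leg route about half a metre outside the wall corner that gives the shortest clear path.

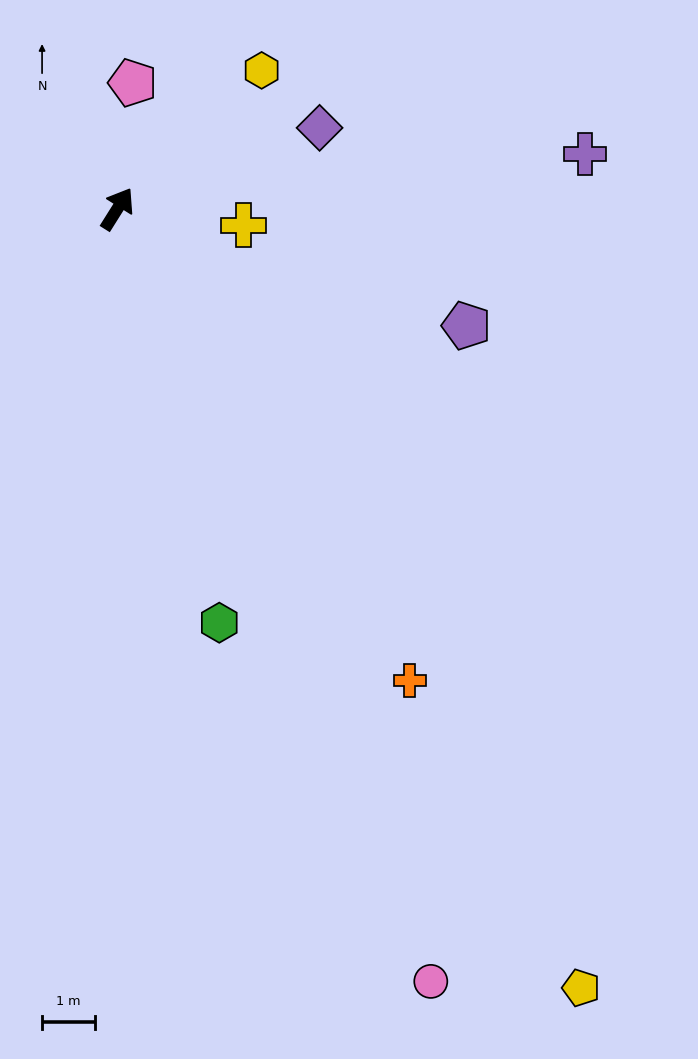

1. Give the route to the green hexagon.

turn right 134°, forward 8.0 m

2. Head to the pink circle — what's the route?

turn right 126°, forward 15.7 m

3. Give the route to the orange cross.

turn right 116°, forward 10.5 m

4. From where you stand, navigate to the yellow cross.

turn right 65°, forward 2.4 m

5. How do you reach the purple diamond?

turn right 36°, forward 4.1 m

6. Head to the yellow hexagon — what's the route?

turn right 14°, forward 3.8 m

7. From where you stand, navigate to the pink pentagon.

turn left 25°, forward 2.4 m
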